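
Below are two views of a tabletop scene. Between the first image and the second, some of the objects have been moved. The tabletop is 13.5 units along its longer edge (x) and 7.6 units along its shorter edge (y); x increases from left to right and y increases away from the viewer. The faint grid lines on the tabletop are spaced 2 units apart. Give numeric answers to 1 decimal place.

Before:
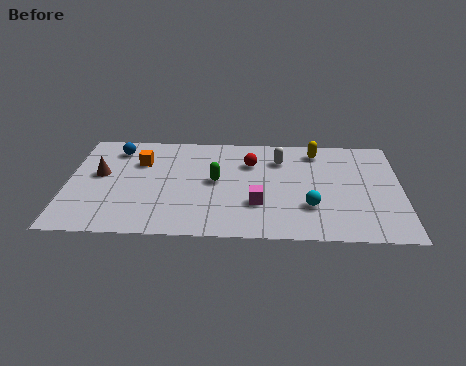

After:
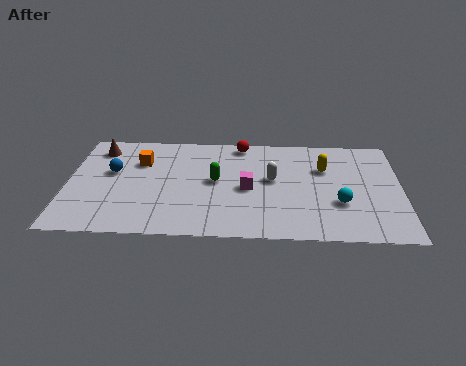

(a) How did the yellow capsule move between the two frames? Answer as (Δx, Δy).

(0.3, -1.3)

The yellow capsule was at about (10.1, 6.4) and moved to about (10.4, 5.1).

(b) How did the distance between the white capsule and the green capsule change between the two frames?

-0.8

The distance was about 3.1 in the first image and 2.3 in the second, so they moved 0.8 units closer together.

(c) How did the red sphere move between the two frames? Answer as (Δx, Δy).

(-0.4, 1.4)

From the two frames, the red sphere sits at roughly (7.4, 5.4) before and (7.0, 6.8) after.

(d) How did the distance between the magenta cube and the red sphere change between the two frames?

+0.3

The distance was about 3.0 in the first image and 3.3 in the second, so they moved 0.3 units further apart.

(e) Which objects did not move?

the green capsule and the orange cube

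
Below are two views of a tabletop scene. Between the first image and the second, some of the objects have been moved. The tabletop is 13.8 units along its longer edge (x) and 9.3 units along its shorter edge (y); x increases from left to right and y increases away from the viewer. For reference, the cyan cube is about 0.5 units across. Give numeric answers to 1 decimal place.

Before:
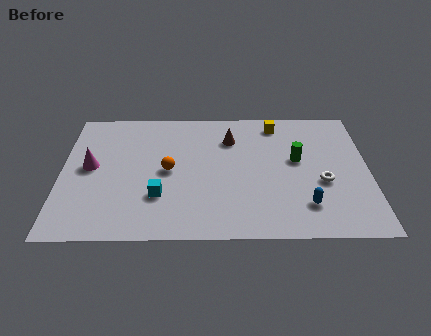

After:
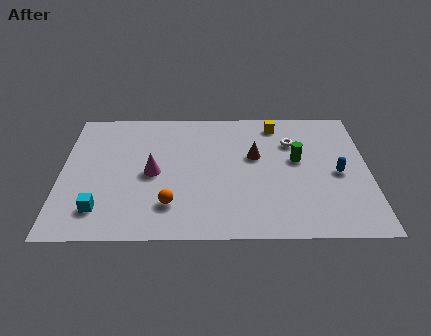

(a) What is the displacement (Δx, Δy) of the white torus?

(-1.3, 2.9)

The white torus was at about (11.7, 3.7) and moved to about (10.4, 6.6).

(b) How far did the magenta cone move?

2.8

The magenta cone moved from about (1.3, 4.9) to (4.1, 4.4), a distance of √(2.8² + 0.5²) ≈ 2.8.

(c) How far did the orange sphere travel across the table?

2.4

From (4.8, 4.6) to (4.9, 2.2), the orange sphere covered √(0.1² + 2.4²) ≈ 2.4 units.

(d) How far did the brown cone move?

1.7

The brown cone was near (7.6, 6.9) before and (8.7, 5.6) after, so it travelled √(1.1² + 1.3²) ≈ 1.7 units.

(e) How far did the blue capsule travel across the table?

2.7

The blue capsule was near (10.9, 2.1) before and (12.4, 4.3) after, so it travelled √(1.5² + 2.2²) ≈ 2.7 units.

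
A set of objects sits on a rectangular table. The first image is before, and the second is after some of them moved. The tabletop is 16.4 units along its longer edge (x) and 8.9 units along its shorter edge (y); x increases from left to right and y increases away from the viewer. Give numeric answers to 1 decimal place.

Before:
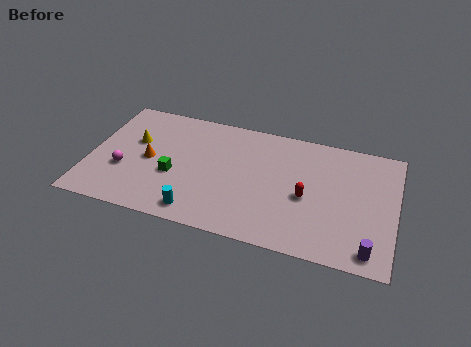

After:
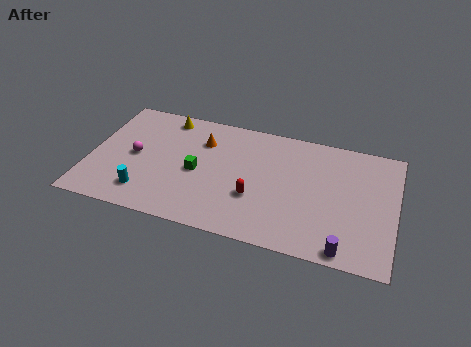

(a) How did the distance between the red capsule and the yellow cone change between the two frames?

-2.5

They were about 9.5 units apart before and 7.0 after — 2.5 units closer together.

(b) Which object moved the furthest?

the orange cone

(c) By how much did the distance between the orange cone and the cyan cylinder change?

+1.2

Before: roughly 4.2 units apart; after: 5.4. That's 1.2 units further apart.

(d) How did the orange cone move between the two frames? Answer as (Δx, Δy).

(2.7, 2.2)

The orange cone started near (3.2, 4.3) and ended near (5.9, 6.5).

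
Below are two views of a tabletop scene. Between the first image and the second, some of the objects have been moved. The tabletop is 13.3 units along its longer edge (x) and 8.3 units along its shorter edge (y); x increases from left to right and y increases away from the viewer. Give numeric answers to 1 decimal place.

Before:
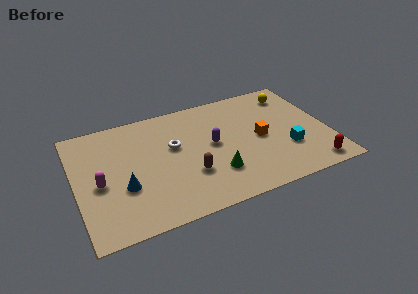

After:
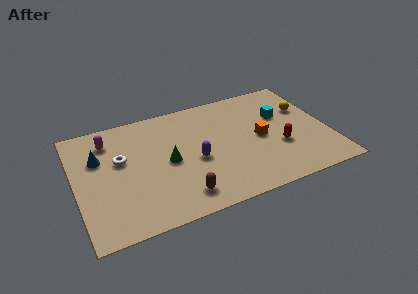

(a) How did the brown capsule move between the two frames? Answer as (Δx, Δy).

(-0.6, -1.3)

From the two frames, the brown capsule sits at roughly (5.8, 2.7) before and (5.2, 1.4) after.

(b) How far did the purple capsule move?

1.3

The purple capsule was near (7.2, 4.4) before and (6.2, 3.6) after, so it travelled √(1.0² + 0.8²) ≈ 1.3 units.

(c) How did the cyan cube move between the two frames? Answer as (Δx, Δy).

(0.0, 2.6)

From the two frames, the cyan cube sits at roughly (11.0, 2.7) before and (11.0, 5.3) after.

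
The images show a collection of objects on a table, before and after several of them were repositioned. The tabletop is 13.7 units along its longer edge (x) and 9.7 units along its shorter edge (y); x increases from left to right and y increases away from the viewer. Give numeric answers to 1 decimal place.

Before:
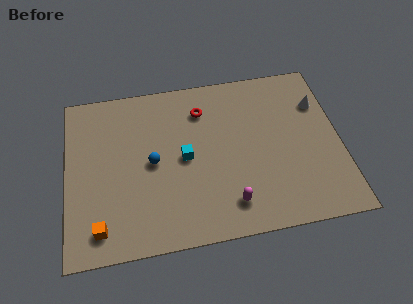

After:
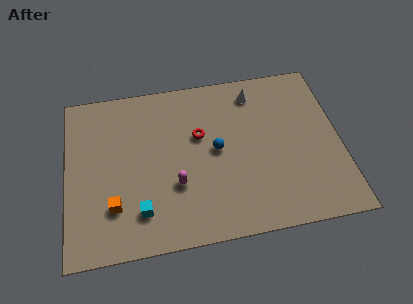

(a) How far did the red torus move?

1.5

The red torus was near (6.9, 7.5) before and (6.7, 6.0) after, so it travelled √(0.2² + 1.5²) ≈ 1.5 units.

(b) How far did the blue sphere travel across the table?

3.2

From (4.3, 4.8) to (7.5, 5.0), the blue sphere covered √(3.2² + 0.2²) ≈ 3.2 units.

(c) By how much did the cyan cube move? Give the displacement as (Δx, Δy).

(-2.3, -2.7)

The cyan cube was at about (5.9, 4.8) and moved to about (3.6, 2.1).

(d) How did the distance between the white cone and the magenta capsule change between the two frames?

-0.6

They were about 7.0 units apart before and 6.4 after — 0.6 units closer together.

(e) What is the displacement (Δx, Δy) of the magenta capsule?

(-2.6, 1.5)

The magenta capsule was at about (8.0, 1.8) and moved to about (5.4, 3.3).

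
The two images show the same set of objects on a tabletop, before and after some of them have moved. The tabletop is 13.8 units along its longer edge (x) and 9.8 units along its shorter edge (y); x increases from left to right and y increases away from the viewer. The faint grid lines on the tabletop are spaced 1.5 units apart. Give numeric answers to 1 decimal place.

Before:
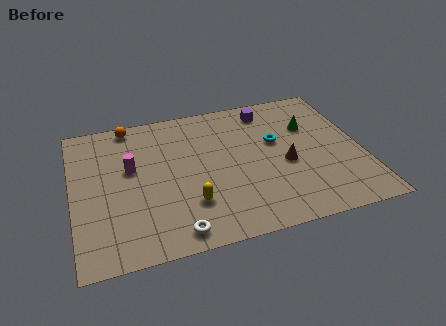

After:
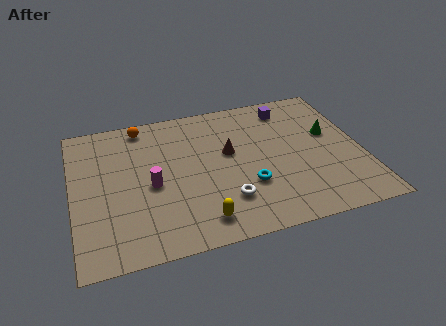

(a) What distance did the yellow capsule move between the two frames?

1.3

From (5.4, 2.7) to (5.8, 1.5), the yellow capsule covered √(0.4² + 1.2²) ≈ 1.3 units.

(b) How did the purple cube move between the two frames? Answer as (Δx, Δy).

(1.0, -0.1)

The purple cube was at about (9.6, 8.3) and moved to about (10.6, 8.2).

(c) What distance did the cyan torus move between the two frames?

3.1

The cyan torus moved from about (9.8, 5.9) to (8.2, 3.2), a distance of √(1.6² + 2.7²) ≈ 3.1.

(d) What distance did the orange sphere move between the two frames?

0.6

The orange sphere moved from about (2.9, 8.9) to (3.5, 8.7), a distance of √(0.6² + 0.2²) ≈ 0.6.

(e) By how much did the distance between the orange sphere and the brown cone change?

-3.6

The distance was about 8.6 in the first image and 5.0 in the second, so they moved 3.6 units closer together.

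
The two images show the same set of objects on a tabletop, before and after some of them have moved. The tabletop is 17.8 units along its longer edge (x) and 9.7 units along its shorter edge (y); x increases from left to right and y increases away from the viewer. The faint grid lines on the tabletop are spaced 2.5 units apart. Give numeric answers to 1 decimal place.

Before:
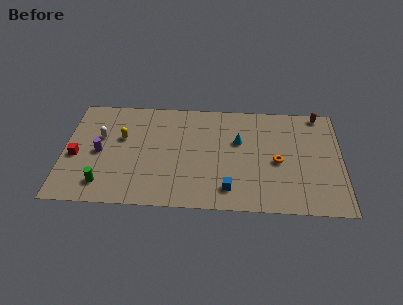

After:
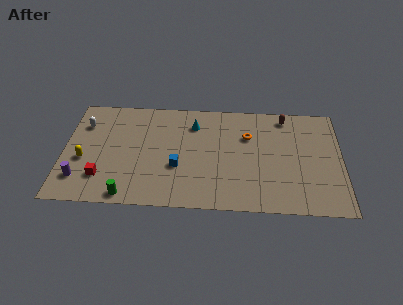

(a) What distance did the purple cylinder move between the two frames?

2.7

The purple cylinder was near (2.3, 4.6) before and (1.1, 2.2) after, so it travelled √(1.2² + 2.4²) ≈ 2.7 units.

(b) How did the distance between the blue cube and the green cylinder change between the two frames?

-3.9

They were about 8.0 units apart before and 4.1 after — 3.9 units closer together.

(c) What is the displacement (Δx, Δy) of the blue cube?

(-3.3, 1.8)

From the two frames, the blue cube sits at roughly (10.6, 1.8) before and (7.3, 3.6) after.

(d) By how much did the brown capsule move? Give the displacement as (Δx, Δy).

(-2.2, -0.4)

From the two frames, the brown capsule sits at roughly (16.4, 8.9) before and (14.2, 8.5) after.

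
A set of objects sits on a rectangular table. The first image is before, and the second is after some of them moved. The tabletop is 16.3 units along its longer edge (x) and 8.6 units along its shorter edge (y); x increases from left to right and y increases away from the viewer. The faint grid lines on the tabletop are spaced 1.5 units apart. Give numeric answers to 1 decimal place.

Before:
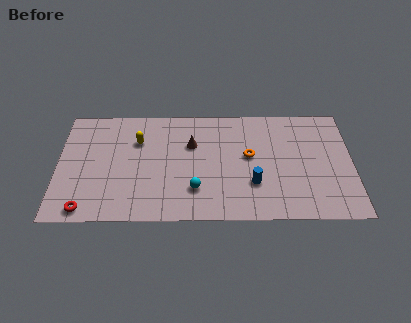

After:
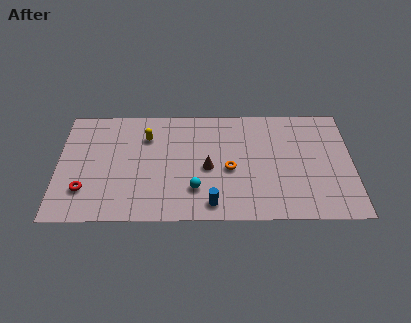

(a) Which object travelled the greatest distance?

the blue cylinder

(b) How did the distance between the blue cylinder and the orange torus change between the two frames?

+0.7

They were about 2.1 units apart before and 2.8 after — 0.7 units further apart.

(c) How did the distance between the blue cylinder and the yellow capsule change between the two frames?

-1.0

Before: roughly 7.2 units apart; after: 6.2. That's 1.0 units closer together.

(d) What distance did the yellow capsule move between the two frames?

0.6

The yellow capsule was near (4.4, 6.0) before and (4.9, 6.3) after, so it travelled √(0.5² + 0.3²) ≈ 0.6 units.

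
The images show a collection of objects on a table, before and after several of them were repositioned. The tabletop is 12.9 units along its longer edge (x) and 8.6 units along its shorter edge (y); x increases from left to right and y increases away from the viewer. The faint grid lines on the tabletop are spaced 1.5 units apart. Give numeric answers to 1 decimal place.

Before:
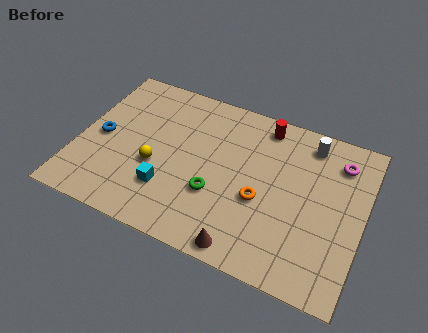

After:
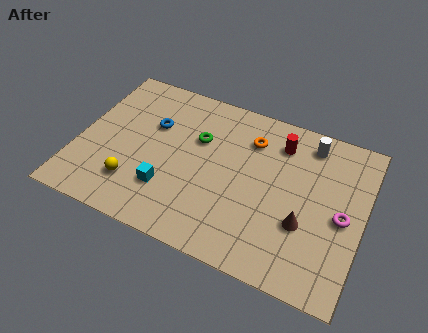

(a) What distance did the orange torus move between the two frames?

3.1

The orange torus moved from about (8.4, 3.5) to (7.6, 6.5), a distance of √(0.8² + 3.0²) ≈ 3.1.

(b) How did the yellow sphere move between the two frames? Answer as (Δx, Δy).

(-0.8, -1.3)

The yellow sphere started near (3.6, 3.4) and ended near (2.8, 2.1).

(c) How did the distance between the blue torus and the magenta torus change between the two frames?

-2.0

They were about 10.9 units apart before and 8.9 after — 2.0 units closer together.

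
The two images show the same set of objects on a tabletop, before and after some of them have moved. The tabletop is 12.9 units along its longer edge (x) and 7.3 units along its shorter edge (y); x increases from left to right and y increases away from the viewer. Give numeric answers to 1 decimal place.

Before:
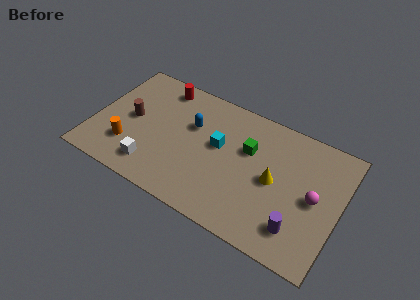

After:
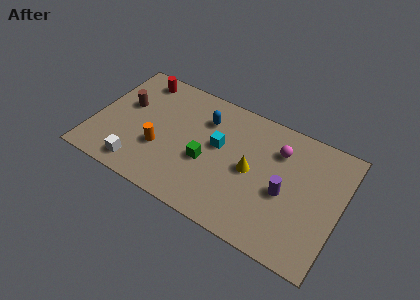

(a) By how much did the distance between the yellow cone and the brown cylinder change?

-0.8

They were about 7.6 units apart before and 6.8 after — 0.8 units closer together.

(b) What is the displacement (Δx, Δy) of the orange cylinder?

(1.6, 0.6)

From the two frames, the orange cylinder sits at roughly (2.0, 2.0) before and (3.6, 2.6) after.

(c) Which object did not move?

the cyan cube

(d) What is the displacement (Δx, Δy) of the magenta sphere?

(-2.1, 1.8)

From the two frames, the magenta sphere sits at roughly (11.6, 3.6) before and (9.5, 5.4) after.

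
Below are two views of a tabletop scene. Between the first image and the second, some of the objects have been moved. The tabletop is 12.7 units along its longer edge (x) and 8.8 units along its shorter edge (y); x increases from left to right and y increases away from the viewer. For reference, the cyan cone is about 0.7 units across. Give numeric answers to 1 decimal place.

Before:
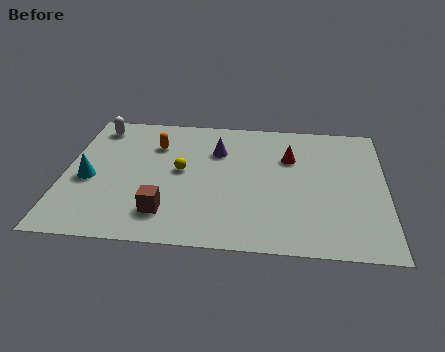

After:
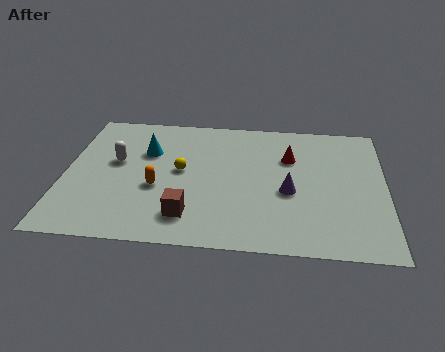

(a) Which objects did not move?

the yellow sphere and the red cone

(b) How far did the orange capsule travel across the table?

2.9

The orange capsule was near (3.5, 6.4) before and (3.7, 3.5) after, so it travelled √(0.2² + 2.9²) ≈ 2.9 units.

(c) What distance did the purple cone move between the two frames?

3.8

The purple cone moved from about (6.0, 6.2) to (8.9, 3.7), a distance of √(2.9² + 2.5²) ≈ 3.8.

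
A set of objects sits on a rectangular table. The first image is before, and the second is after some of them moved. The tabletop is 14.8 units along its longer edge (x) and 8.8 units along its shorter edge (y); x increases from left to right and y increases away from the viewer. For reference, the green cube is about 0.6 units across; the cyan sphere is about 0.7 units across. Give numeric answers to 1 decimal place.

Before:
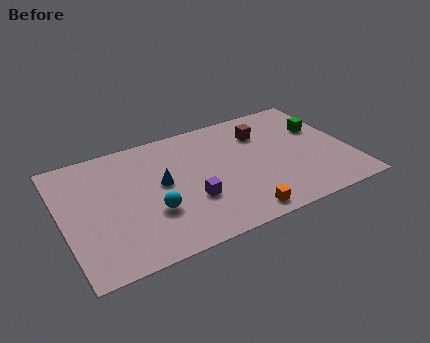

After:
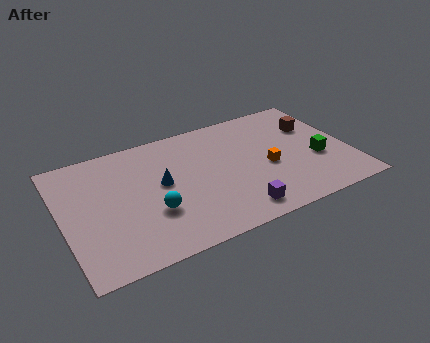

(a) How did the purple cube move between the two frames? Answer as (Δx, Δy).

(2.1, -1.7)

The purple cube started near (6.4, 3.0) and ended near (8.5, 1.3).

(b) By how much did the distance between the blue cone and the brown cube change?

+2.5

The distance was about 5.8 in the first image and 8.3 in the second, so they moved 2.5 units further apart.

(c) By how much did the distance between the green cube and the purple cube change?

-2.6

They were about 7.7 units apart before and 5.1 after — 2.6 units closer together.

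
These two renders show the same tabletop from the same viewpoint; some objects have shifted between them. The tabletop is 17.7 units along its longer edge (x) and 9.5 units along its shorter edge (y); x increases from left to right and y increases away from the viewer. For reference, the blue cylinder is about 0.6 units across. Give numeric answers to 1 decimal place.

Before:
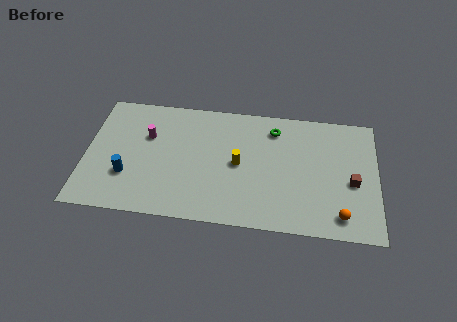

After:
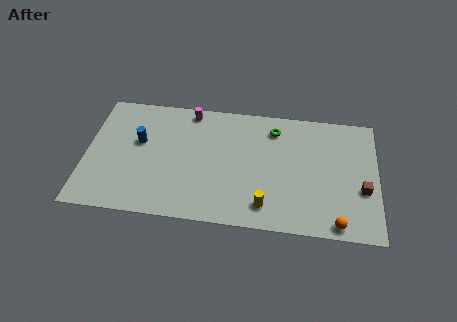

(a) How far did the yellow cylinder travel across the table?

3.4

The yellow cylinder was near (9.3, 4.7) before and (11.0, 1.7) after, so it travelled √(1.7² + 3.0²) ≈ 3.4 units.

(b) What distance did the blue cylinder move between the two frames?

2.8

From (2.6, 3.0) to (3.2, 5.7), the blue cylinder covered √(0.6² + 2.7²) ≈ 2.8 units.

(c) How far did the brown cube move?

0.8

The brown cube was near (16.2, 4.1) before and (16.8, 3.6) after, so it travelled √(0.6² + 0.5²) ≈ 0.8 units.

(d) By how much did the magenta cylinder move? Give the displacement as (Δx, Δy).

(2.5, 2.3)

The magenta cylinder started near (3.7, 6.2) and ended near (6.2, 8.5).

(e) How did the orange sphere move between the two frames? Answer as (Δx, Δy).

(-0.2, -0.6)

From the two frames, the orange sphere sits at roughly (15.5, 1.5) before and (15.3, 0.9) after.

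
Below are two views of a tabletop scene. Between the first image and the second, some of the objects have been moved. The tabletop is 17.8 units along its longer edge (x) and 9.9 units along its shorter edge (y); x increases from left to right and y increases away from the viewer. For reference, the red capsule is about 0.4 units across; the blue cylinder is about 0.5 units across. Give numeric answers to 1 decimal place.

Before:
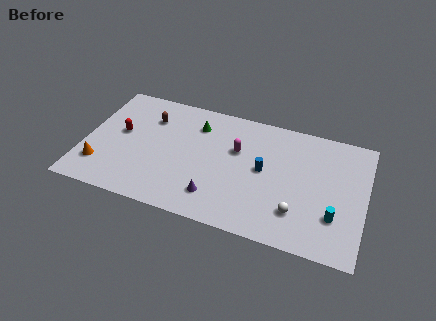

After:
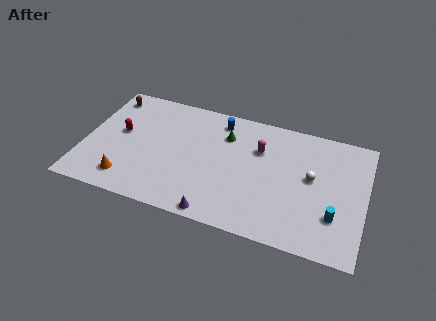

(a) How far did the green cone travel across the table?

1.9

The green cone was near (6.9, 7.6) before and (8.8, 7.3) after, so it travelled √(1.9² + 0.3²) ≈ 1.9 units.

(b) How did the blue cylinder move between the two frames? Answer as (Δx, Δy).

(-3.1, 3.2)

The blue cylinder started near (11.4, 5.2) and ended near (8.3, 8.4).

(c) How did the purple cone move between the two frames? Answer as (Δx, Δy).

(0.2, -1.3)

From the two frames, the purple cone sits at roughly (8.6, 2.1) before and (8.8, 0.8) after.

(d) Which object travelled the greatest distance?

the blue cylinder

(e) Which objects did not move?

the red capsule and the cyan cylinder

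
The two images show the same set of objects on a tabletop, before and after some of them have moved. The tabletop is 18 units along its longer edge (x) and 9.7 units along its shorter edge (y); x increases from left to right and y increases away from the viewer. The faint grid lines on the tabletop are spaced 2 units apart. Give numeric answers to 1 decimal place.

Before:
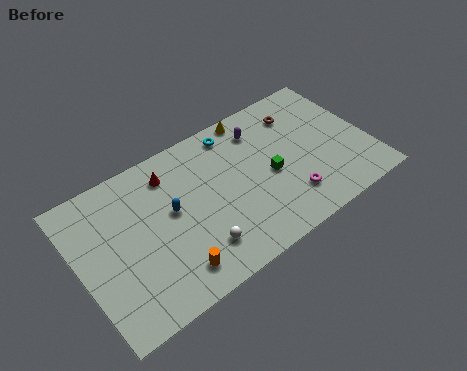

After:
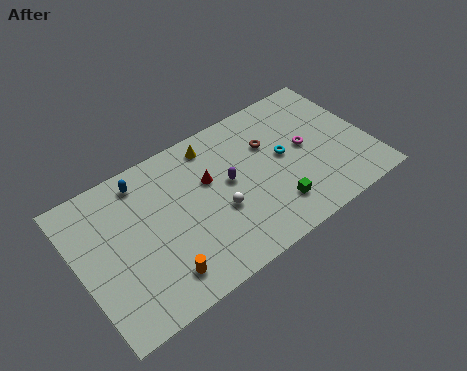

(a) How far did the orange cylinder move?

0.7

The orange cylinder moved from about (5.1, 1.7) to (4.4, 1.8), a distance of √(0.7² + 0.1²) ≈ 0.7.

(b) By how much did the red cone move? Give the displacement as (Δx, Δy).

(2.2, -1.7)

The red cone started near (6.0, 7.8) and ended near (8.2, 6.1).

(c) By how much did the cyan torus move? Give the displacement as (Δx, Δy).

(2.6, -3.2)

From the two frames, the cyan torus sits at roughly (10.2, 8.4) before and (12.8, 5.2) after.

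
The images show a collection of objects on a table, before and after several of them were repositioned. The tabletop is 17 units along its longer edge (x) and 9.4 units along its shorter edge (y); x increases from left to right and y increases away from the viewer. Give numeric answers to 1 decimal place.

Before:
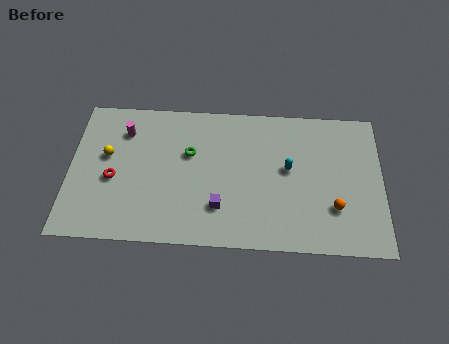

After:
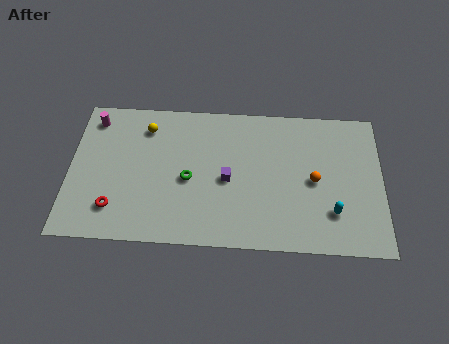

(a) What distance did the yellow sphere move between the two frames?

2.9

The yellow sphere was near (2.0, 5.5) before and (4.1, 7.5) after, so it travelled √(2.1² + 2.0²) ≈ 2.9 units.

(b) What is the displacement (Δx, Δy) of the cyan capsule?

(2.4, -2.7)

The cyan capsule started near (11.9, 5.2) and ended near (14.3, 2.5).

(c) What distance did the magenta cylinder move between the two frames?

1.8

The magenta cylinder moved from about (2.9, 7.2) to (1.2, 7.9), a distance of √(1.7² + 0.7²) ≈ 1.8.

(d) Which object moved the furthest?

the cyan capsule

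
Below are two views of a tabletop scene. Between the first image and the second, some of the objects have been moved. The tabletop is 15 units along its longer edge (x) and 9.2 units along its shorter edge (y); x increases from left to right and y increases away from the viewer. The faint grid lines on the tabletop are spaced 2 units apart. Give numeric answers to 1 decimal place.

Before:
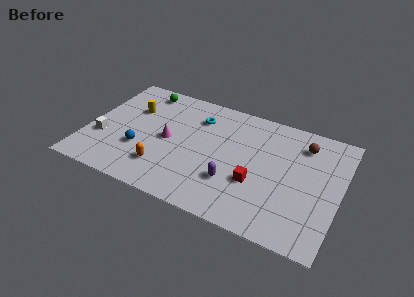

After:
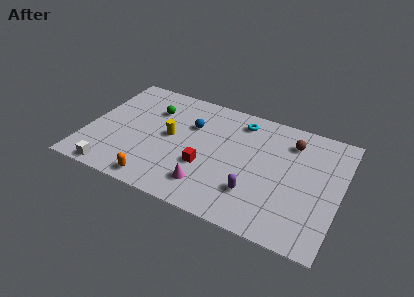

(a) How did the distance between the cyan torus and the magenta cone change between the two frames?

+3.0

Before: roughly 2.9 units apart; after: 5.9. That's 3.0 units further apart.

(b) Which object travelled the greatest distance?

the blue sphere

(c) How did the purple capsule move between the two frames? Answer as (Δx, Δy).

(1.3, -0.3)

From the two frames, the purple capsule sits at roughly (8.9, 2.8) before and (10.2, 2.5) after.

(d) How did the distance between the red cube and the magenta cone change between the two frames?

-4.1

The distance was about 5.5 in the first image and 1.4 in the second, so they moved 4.1 units closer together.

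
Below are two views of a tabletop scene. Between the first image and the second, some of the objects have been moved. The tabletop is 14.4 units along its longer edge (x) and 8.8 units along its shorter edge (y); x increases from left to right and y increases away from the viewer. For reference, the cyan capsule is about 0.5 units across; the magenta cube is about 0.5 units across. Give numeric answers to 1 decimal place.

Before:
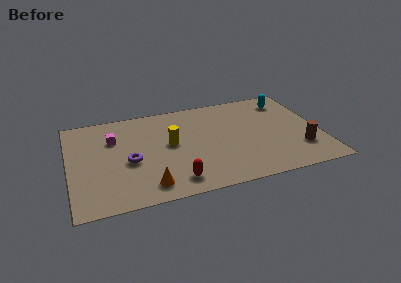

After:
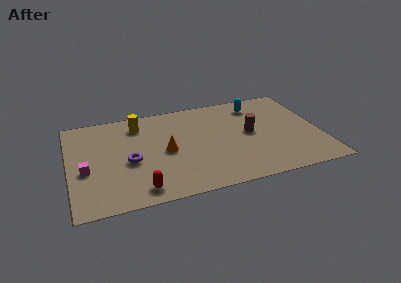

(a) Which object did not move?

the purple torus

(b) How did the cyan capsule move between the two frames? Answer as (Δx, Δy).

(-1.8, 0.0)

The cyan capsule started near (12.8, 7.2) and ended near (11.0, 7.2).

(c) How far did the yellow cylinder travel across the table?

2.9

The yellow cylinder moved from about (5.8, 4.8) to (4.1, 7.1), a distance of √(1.7² + 2.3²) ≈ 2.9.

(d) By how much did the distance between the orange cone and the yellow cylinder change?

-0.5

Before: roughly 3.7 units apart; after: 3.2. That's 0.5 units closer together.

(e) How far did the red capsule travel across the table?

2.0

The red capsule was near (5.8, 1.4) before and (3.8, 1.2) after, so it travelled √(2.0² + 0.2²) ≈ 2.0 units.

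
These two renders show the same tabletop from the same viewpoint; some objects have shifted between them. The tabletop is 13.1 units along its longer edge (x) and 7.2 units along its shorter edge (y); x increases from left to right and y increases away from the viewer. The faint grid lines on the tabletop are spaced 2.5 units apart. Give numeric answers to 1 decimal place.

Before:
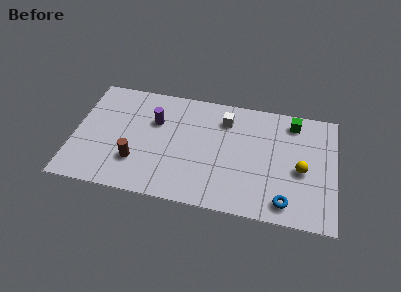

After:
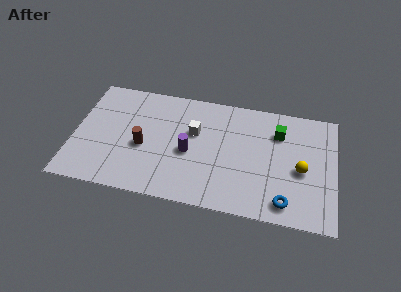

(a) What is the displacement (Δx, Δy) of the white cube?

(-1.5, -1.1)

From the two frames, the white cube sits at roughly (7.5, 5.6) before and (6.0, 4.5) after.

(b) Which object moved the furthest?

the purple cylinder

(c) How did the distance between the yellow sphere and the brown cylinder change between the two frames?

-0.4

Before: roughly 8.3 units apart; after: 7.9. That's 0.4 units closer together.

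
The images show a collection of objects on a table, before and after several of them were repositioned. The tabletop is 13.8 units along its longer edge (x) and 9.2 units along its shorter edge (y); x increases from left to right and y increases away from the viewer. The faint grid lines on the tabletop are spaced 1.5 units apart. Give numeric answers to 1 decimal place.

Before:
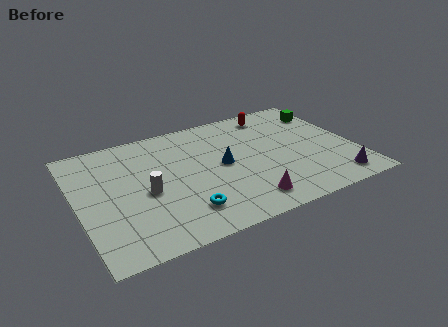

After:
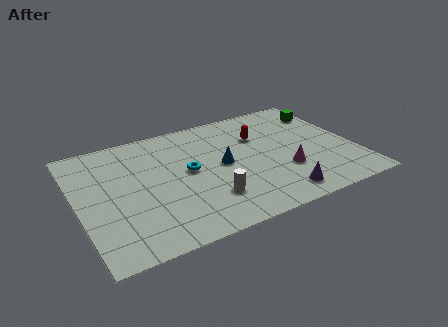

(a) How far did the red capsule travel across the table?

1.9

From (10.3, 7.9) to (9.3, 6.3), the red capsule covered √(1.0² + 1.6²) ≈ 1.9 units.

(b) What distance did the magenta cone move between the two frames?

2.7

The magenta cone was near (7.9, 1.5) before and (10.1, 3.0) after, so it travelled √(2.2² + 1.5²) ≈ 2.7 units.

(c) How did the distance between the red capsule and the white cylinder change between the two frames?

-3.0

The distance was about 8.0 in the first image and 5.0 in the second, so they moved 3.0 units closer together.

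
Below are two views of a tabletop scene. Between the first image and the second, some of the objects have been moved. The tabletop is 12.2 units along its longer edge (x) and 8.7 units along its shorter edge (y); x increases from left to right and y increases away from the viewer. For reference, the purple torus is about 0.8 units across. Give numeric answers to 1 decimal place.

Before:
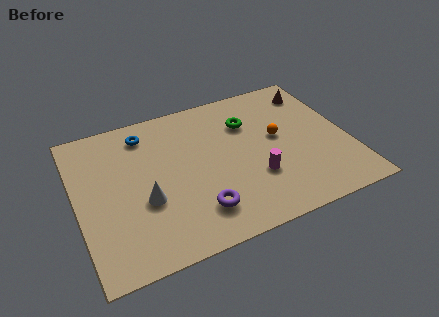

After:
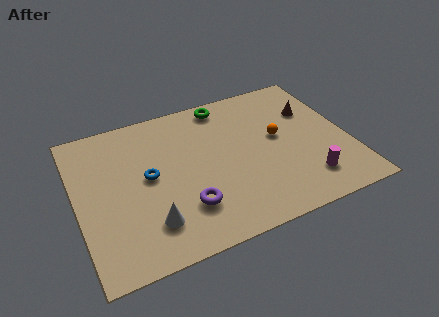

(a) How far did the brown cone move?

1.2

The brown cone moved from about (11.1, 7.1) to (10.8, 5.9), a distance of √(0.3² + 1.2²) ≈ 1.2.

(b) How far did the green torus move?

1.7

The green torus moved from about (7.9, 6.2) to (7.0, 7.7), a distance of √(0.9² + 1.5²) ≈ 1.7.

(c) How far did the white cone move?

1.3

From (2.9, 3.3) to (3.0, 2.0), the white cone covered √(0.1² + 1.3²) ≈ 1.3 units.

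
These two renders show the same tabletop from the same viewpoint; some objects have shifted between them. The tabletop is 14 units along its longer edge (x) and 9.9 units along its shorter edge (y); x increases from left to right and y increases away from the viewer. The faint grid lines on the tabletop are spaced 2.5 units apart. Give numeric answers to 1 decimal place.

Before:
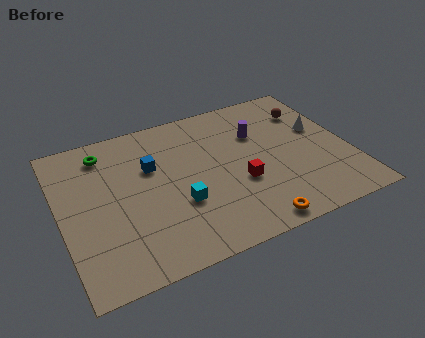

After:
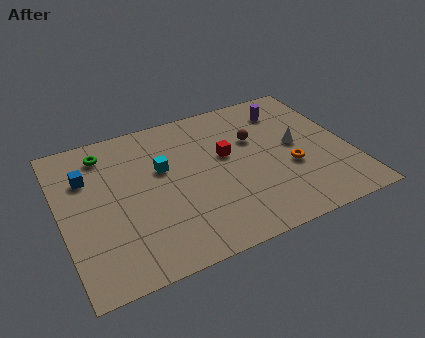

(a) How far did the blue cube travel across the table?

3.1

The blue cube moved from about (4.5, 6.4) to (1.4, 6.9), a distance of √(3.1² + 0.5²) ≈ 3.1.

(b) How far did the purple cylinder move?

2.0

The purple cylinder moved from about (9.8, 6.7) to (11.4, 7.9), a distance of √(1.6² + 1.2²) ≈ 2.0.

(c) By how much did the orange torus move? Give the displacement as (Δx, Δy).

(2.3, 2.9)

The orange torus was at about (8.7, 0.9) and moved to about (11.0, 3.8).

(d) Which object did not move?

the green torus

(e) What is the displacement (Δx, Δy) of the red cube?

(-0.4, 2.1)

From the two frames, the red cube sits at roughly (8.5, 3.7) before and (8.1, 5.8) after.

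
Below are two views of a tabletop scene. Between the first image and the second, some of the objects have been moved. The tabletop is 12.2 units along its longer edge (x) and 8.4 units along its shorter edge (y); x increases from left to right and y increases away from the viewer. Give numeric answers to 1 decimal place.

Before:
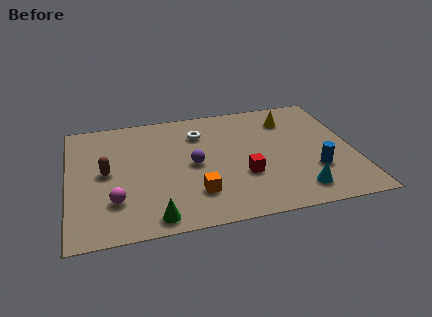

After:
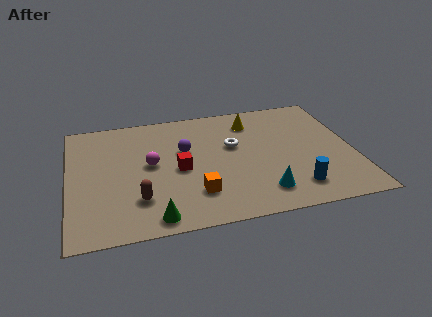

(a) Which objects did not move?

the green cone and the orange cube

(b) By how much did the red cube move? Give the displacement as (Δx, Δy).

(-2.7, 1.0)

From the two frames, the red cube sits at roughly (7.4, 2.9) before and (4.7, 3.9) after.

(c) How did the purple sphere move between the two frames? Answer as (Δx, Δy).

(-0.3, 1.1)

From the two frames, the purple sphere sits at roughly (5.3, 4.1) before and (5.0, 5.2) after.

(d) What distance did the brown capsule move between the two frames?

2.5

The brown capsule was near (1.6, 4.3) before and (2.9, 2.2) after, so it travelled √(1.3² + 2.1²) ≈ 2.5 units.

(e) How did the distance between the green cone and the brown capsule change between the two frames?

-2.5

They were about 3.9 units apart before and 1.4 after — 2.5 units closer together.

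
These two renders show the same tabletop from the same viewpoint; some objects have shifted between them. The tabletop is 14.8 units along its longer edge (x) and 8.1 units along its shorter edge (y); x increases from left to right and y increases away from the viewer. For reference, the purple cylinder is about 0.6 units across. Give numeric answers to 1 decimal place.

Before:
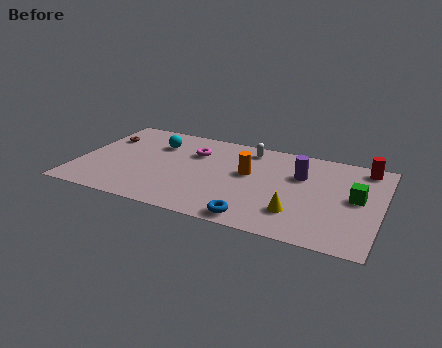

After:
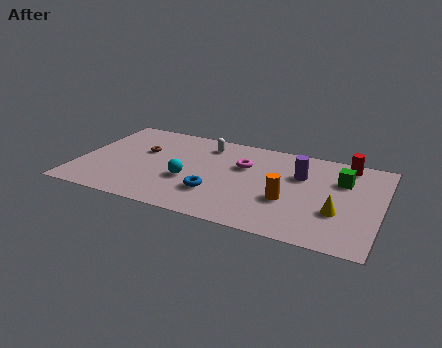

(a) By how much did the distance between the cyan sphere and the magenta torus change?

+1.4

They were about 1.9 units apart before and 3.3 after — 1.4 units further apart.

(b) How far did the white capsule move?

2.1

The white capsule moved from about (8.1, 6.9) to (6.0, 6.6), a distance of √(2.1² + 0.3²) ≈ 2.1.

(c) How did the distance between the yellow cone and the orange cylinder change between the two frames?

-1.3

They were about 3.7 units apart before and 2.4 after — 1.3 units closer together.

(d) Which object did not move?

the purple cylinder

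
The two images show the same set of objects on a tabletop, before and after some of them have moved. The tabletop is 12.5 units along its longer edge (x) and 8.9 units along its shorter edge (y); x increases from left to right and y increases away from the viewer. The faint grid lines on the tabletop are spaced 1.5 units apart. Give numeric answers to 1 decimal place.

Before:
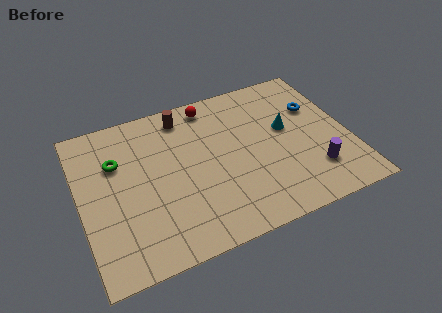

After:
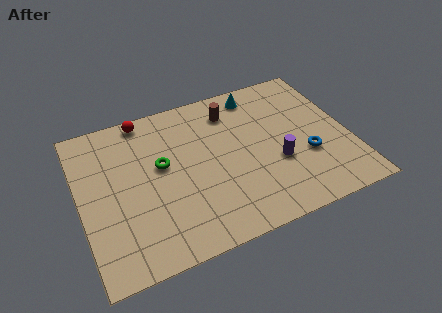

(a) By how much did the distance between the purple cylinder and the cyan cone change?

+1.4

The distance was about 3.0 in the first image and 4.4 in the second, so they moved 1.4 units further apart.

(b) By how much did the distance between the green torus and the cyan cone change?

-2.5

The distance was about 8.0 in the first image and 5.5 in the second, so they moved 2.5 units closer together.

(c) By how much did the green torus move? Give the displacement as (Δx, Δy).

(2.0, -0.9)

From the two frames, the green torus sits at roughly (1.8, 6.0) before and (3.8, 5.1) after.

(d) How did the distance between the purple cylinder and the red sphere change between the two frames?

+0.5

The distance was about 7.0 in the first image and 7.5 in the second, so they moved 0.5 units further apart.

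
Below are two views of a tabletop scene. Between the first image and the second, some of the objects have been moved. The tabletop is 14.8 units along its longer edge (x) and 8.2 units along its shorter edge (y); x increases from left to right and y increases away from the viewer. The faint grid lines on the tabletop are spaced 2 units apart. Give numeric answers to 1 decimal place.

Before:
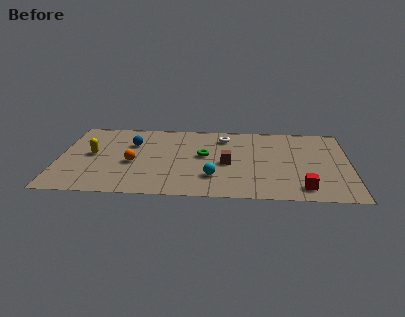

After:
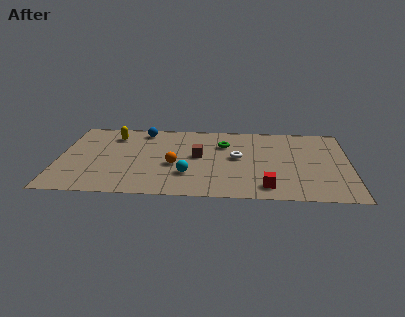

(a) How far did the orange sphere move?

2.1

The orange sphere was near (3.8, 3.5) before and (5.9, 3.4) after, so it travelled √(2.1² + 0.1²) ≈ 2.1 units.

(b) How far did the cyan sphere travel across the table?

1.3

The cyan sphere moved from about (7.9, 2.2) to (6.6, 2.4), a distance of √(1.3² + 0.2²) ≈ 1.3.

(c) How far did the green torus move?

1.6

The green torus moved from about (7.4, 4.5) to (8.4, 5.8), a distance of √(1.0² + 1.3²) ≈ 1.6.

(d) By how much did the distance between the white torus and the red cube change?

-3.2

Before: roughly 6.6 units apart; after: 3.4. That's 3.2 units closer together.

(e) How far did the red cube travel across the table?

1.8

The red cube was near (12.4, 1.3) before and (10.6, 1.3) after, so it travelled √(1.8² + 0.0²) ≈ 1.8 units.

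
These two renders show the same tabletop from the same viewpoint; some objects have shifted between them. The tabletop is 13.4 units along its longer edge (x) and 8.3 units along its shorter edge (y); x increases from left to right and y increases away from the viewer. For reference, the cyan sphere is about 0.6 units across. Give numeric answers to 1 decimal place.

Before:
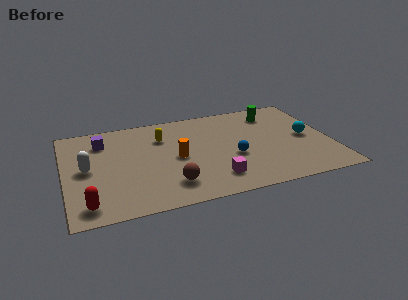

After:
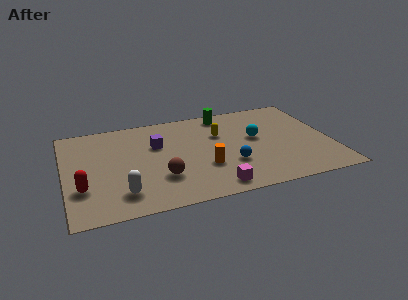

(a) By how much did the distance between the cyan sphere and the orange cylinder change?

-3.2

They were about 6.6 units apart before and 3.4 after — 3.2 units closer together.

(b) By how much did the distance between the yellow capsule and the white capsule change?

+2.1

They were about 4.3 units apart before and 6.4 after — 2.1 units further apart.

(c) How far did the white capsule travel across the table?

3.0

The white capsule moved from about (1.1, 4.2) to (2.7, 1.7), a distance of √(1.6² + 2.5²) ≈ 3.0.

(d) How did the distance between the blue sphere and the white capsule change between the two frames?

-1.8

They were about 7.4 units apart before and 5.6 after — 1.8 units closer together.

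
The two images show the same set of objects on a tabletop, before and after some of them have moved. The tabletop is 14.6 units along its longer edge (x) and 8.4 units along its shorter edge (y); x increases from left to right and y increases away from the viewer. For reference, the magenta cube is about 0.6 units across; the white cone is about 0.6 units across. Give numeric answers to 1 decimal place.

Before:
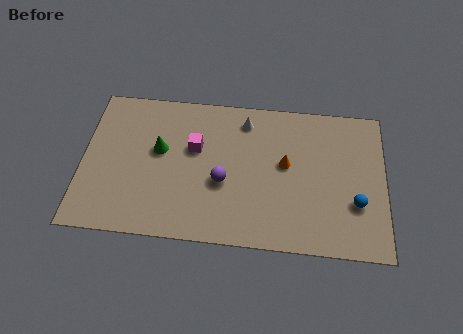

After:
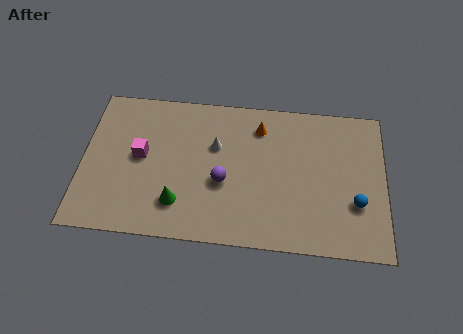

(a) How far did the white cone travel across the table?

2.1

The white cone was near (7.8, 7.0) before and (6.4, 5.4) after, so it travelled √(1.4² + 1.6²) ≈ 2.1 units.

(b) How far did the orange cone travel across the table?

2.4

From (9.8, 4.7) to (8.5, 6.7), the orange cone covered √(1.3² + 2.0²) ≈ 2.4 units.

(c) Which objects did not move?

the blue sphere and the purple sphere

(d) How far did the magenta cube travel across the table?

2.7

From (5.4, 5.2) to (2.8, 4.5), the magenta cube covered √(2.6² + 0.7²) ≈ 2.7 units.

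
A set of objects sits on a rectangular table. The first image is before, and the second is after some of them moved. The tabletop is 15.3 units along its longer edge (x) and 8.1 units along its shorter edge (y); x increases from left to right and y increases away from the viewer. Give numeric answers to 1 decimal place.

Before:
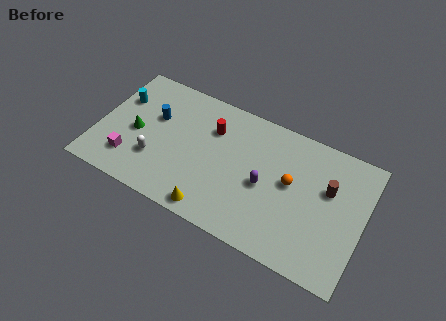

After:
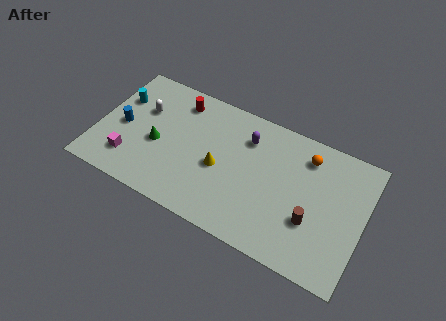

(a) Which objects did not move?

the cyan cylinder and the magenta cube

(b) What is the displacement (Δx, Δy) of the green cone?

(1.3, -0.2)

The green cone started near (2.2, 3.7) and ended near (3.5, 3.5).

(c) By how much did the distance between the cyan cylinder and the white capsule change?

-2.5

Before: roughly 3.9 units apart; after: 1.4. That's 2.5 units closer together.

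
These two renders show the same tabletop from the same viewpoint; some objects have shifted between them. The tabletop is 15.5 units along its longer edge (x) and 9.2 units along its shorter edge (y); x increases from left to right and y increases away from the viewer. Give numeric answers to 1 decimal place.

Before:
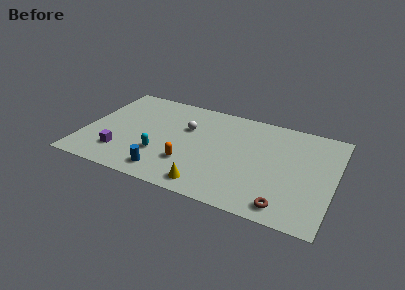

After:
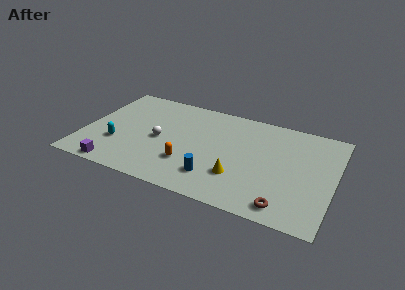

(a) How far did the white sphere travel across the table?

2.3

The white sphere moved from about (6.2, 6.0) to (4.7, 4.3), a distance of √(1.5² + 1.7²) ≈ 2.3.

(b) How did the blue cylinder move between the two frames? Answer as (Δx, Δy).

(3.0, 0.7)

The blue cylinder was at about (5.4, 1.4) and moved to about (8.4, 2.1).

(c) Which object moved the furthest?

the blue cylinder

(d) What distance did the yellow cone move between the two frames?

2.3

The yellow cone moved from about (8.1, 1.2) to (9.8, 2.7), a distance of √(1.7² + 1.5²) ≈ 2.3.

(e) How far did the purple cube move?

1.4

From (2.5, 2.2) to (2.4, 0.8), the purple cube covered √(0.1² + 1.4²) ≈ 1.4 units.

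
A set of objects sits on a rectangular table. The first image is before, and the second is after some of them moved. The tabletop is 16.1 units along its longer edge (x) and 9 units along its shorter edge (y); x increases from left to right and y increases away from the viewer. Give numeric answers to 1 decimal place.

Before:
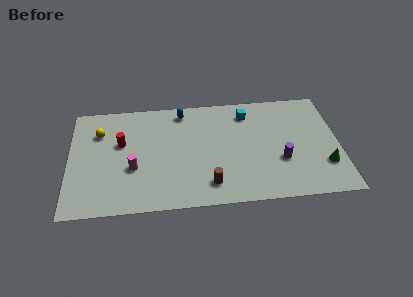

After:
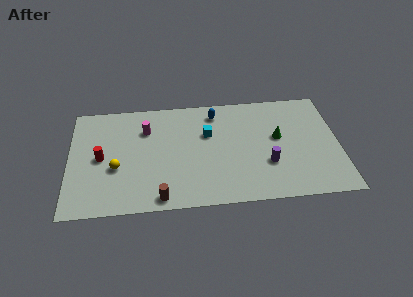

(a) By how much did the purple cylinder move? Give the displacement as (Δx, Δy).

(-0.8, -0.2)

The purple cylinder started near (12.6, 3.2) and ended near (11.8, 3.0).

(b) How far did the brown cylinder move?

3.0

The brown cylinder was near (8.3, 1.7) before and (5.4, 0.9) after, so it travelled √(2.9² + 0.8²) ≈ 3.0 units.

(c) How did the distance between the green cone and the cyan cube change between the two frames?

-2.2

Before: roughly 6.5 units apart; after: 4.3. That's 2.2 units closer together.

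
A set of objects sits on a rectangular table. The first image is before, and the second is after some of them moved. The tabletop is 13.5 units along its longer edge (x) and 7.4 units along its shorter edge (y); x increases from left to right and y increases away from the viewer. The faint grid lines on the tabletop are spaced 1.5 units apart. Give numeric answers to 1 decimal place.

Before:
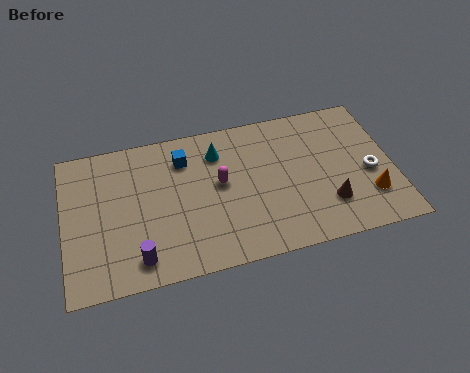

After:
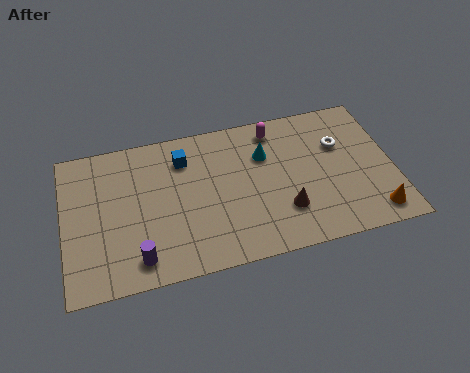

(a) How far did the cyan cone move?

2.0

From (6.4, 5.7) to (8.3, 5.1), the cyan cone covered √(1.9² + 0.6²) ≈ 2.0 units.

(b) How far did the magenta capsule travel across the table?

3.3

From (6.4, 4.1) to (8.8, 6.3), the magenta capsule covered √(2.4² + 2.2²) ≈ 3.3 units.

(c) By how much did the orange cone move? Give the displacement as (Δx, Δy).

(0.1, -0.9)

From the two frames, the orange cone sits at roughly (12.4, 2.0) before and (12.5, 1.1) after.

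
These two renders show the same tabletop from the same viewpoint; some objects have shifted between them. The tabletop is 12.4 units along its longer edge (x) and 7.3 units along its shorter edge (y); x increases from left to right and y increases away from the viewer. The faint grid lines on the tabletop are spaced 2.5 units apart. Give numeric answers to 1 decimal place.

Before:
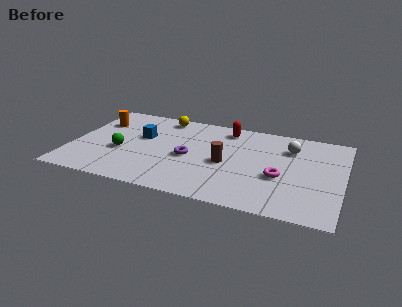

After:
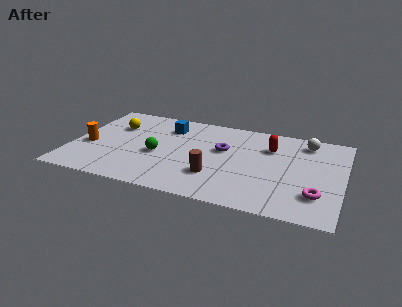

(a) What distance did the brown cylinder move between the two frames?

1.3

The brown cylinder moved from about (7.1, 3.3) to (6.7, 2.1), a distance of √(0.4² + 1.2²) ≈ 1.3.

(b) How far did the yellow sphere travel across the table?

2.5

The yellow sphere was near (3.9, 6.4) before and (1.8, 5.0) after, so it travelled √(2.1² + 1.4²) ≈ 2.5 units.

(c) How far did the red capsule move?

2.3

From (6.9, 6.2) to (9.0, 5.2), the red capsule covered √(2.1² + 1.0²) ≈ 2.3 units.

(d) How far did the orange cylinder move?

2.2

The orange cylinder moved from about (1.0, 5.2) to (0.8, 3.0), a distance of √(0.2² + 2.2²) ≈ 2.2.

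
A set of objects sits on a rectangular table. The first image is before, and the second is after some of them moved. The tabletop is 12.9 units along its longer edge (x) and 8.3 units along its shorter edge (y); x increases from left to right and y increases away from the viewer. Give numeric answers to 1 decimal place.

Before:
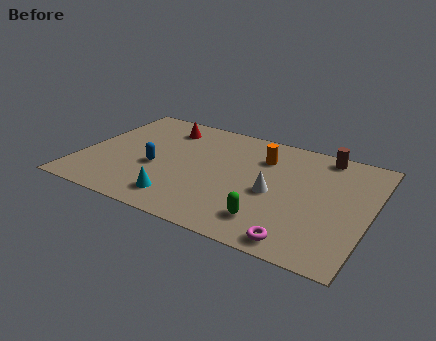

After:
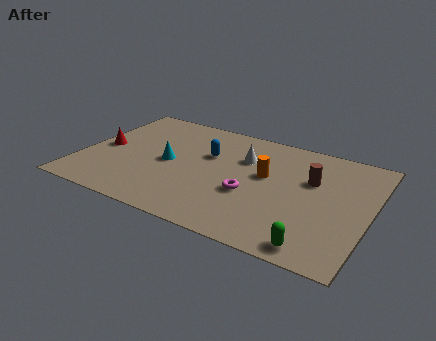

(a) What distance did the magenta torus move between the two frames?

3.4

The magenta torus moved from about (10.2, 0.9) to (7.7, 3.2), a distance of √(2.5² + 2.3²) ≈ 3.4.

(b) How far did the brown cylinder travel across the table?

2.1

The brown cylinder moved from about (10.5, 7.4) to (10.2, 5.3), a distance of √(0.3² + 2.1²) ≈ 2.1.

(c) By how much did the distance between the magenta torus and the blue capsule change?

-4.2

They were about 7.2 units apart before and 3.0 after — 4.2 units closer together.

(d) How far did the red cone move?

3.6

From (3.3, 6.7) to (0.9, 4.0), the red cone covered √(2.4² + 2.7²) ≈ 3.6 units.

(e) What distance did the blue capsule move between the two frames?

2.8

From (3.4, 3.4) to (5.5, 5.3), the blue capsule covered √(2.1² + 1.9²) ≈ 2.8 units.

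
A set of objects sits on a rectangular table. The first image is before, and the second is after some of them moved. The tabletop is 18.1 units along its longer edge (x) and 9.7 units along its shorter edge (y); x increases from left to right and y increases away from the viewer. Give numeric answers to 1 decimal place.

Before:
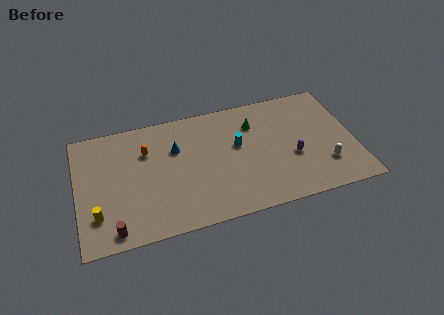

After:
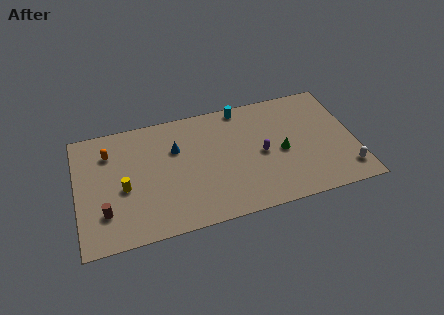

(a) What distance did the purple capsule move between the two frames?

2.2

The purple capsule was near (14.0, 3.8) before and (12.0, 4.6) after, so it travelled √(2.0² + 0.8²) ≈ 2.2 units.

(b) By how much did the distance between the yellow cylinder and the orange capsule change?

-2.3

The distance was about 5.5 in the first image and 3.2 in the second, so they moved 2.3 units closer together.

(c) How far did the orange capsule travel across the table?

2.5

The orange capsule moved from about (4.6, 6.8) to (2.2, 7.3), a distance of √(2.4² + 0.5²) ≈ 2.5.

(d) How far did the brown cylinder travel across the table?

1.6

The brown cylinder was near (2.2, 1.1) before and (1.7, 2.6) after, so it travelled √(0.5² + 1.5²) ≈ 1.6 units.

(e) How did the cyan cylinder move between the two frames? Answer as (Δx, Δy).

(0.5, 3.1)

From the two frames, the cyan cylinder sits at roughly (10.5, 5.7) before and (11.0, 8.8) after.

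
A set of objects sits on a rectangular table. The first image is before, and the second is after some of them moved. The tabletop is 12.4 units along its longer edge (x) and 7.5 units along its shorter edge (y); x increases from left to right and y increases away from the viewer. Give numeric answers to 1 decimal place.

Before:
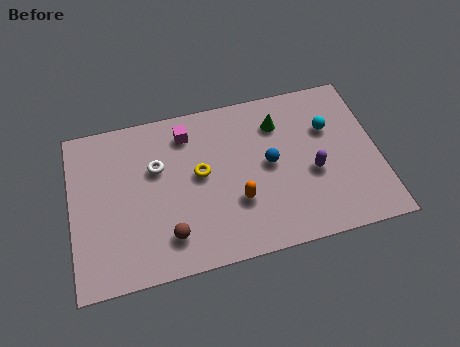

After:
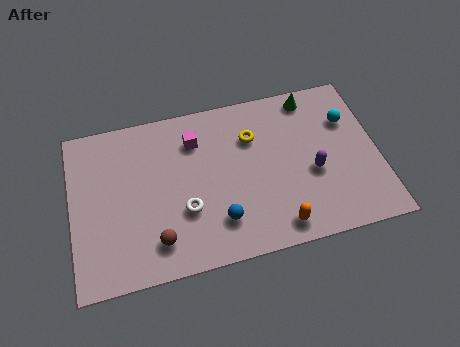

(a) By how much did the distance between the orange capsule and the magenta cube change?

+1.6

The distance was about 4.0 in the first image and 5.6 in the second, so they moved 1.6 units further apart.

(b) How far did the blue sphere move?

3.0

The blue sphere was near (8.0, 3.9) before and (5.8, 1.8) after, so it travelled √(2.2² + 2.1²) ≈ 3.0 units.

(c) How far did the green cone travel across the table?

1.7

From (8.5, 5.7) to (9.9, 6.6), the green cone covered √(1.4² + 0.9²) ≈ 1.7 units.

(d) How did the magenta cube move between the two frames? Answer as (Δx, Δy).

(0.3, -0.4)

From the two frames, the magenta cube sits at roughly (4.8, 6.1) before and (5.1, 5.7) after.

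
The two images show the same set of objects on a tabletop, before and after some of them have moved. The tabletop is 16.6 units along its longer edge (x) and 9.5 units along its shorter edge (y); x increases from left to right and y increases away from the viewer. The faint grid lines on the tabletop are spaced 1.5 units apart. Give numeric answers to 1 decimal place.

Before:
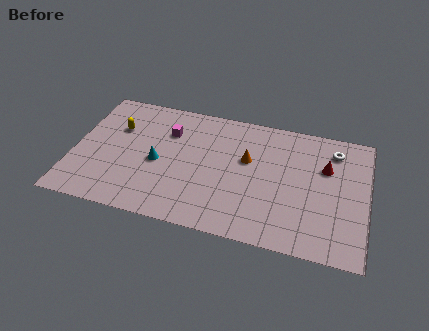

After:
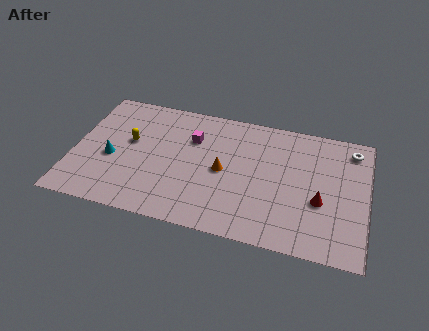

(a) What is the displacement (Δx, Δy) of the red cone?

(-0.2, -2.6)

The red cone started near (14.2, 6.3) and ended near (14.0, 3.7).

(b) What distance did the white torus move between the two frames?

1.0

The white torus moved from about (14.6, 7.7) to (15.6, 8.0), a distance of √(1.0² + 0.3²) ≈ 1.0.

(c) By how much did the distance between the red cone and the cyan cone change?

+2.2

The distance was about 9.6 in the first image and 11.8 in the second, so they moved 2.2 units further apart.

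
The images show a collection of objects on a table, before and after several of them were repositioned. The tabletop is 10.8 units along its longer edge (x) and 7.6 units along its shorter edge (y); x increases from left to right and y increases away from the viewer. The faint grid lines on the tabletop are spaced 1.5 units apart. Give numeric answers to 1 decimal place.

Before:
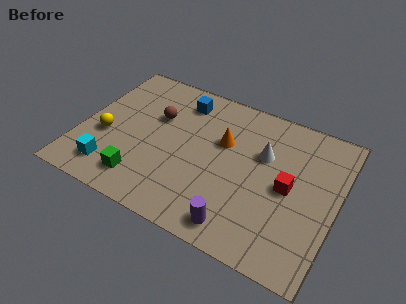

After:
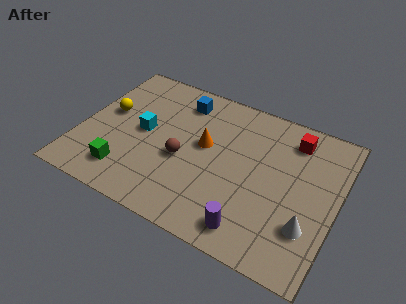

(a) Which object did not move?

the blue cube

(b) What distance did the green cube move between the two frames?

0.7

The green cube was near (2.9, 1.4) before and (2.2, 1.5) after, so it travelled √(0.7² + 0.1²) ≈ 0.7 units.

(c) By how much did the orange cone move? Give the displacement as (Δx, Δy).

(-0.7, -0.5)

The orange cone started near (5.9, 4.8) and ended near (5.2, 4.3).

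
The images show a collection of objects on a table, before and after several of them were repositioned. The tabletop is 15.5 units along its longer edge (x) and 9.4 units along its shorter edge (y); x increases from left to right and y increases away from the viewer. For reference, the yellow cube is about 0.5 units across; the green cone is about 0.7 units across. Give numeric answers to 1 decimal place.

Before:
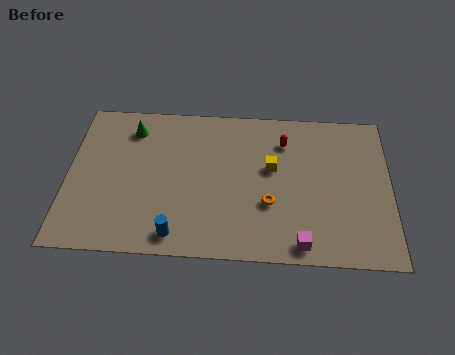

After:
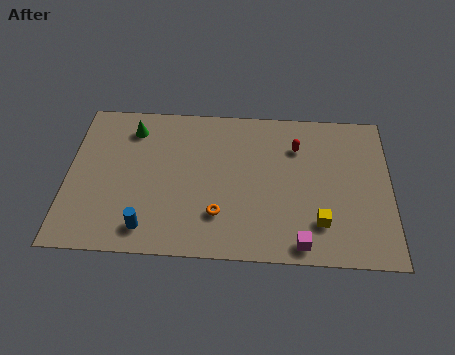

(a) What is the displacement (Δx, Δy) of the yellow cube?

(2.3, -3.2)

The yellow cube started near (9.8, 5.5) and ended near (12.1, 2.3).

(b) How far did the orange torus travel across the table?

2.5

The orange torus moved from about (9.7, 3.3) to (7.3, 2.5), a distance of √(2.4² + 0.8²) ≈ 2.5.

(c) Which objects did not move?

the green cone and the magenta cube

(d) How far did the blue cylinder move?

1.4

From (5.3, 1.2) to (3.9, 1.5), the blue cylinder covered √(1.4² + 0.3²) ≈ 1.4 units.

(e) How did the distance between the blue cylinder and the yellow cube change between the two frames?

+2.0

They were about 6.2 units apart before and 8.2 after — 2.0 units further apart.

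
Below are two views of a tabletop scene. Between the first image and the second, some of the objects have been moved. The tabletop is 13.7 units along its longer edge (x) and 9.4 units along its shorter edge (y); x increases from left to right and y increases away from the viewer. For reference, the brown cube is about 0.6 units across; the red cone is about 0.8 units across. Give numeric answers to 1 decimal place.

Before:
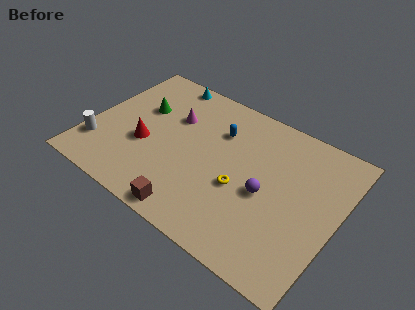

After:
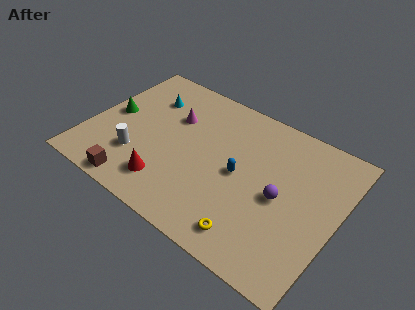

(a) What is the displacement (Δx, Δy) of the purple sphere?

(0.8, 0.2)

The purple sphere was at about (9.9, 4.2) and moved to about (10.7, 4.4).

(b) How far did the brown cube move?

3.2

From (6.5, 0.9) to (3.3, 0.9), the brown cube covered √(3.2² + 0.0²) ≈ 3.2 units.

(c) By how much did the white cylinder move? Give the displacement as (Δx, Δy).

(2.2, 0.4)

The white cylinder started near (0.8, 2.3) and ended near (3.0, 2.7).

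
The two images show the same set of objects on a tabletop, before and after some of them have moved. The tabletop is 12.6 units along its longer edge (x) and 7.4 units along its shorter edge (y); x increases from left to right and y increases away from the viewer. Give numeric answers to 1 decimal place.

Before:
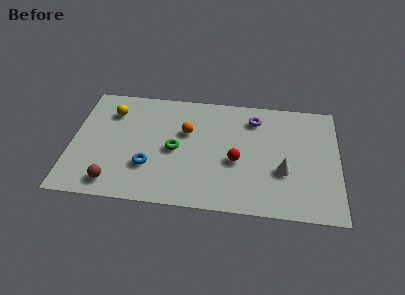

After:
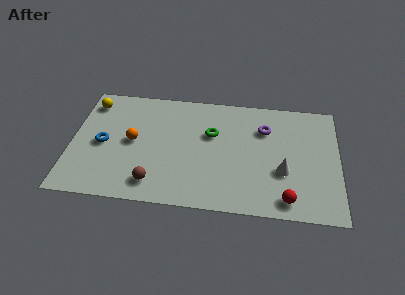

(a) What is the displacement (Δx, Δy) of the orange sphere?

(-2.5, -0.9)

The orange sphere was at about (5.4, 4.7) and moved to about (2.9, 3.8).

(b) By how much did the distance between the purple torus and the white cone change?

-0.7

They were about 3.5 units apart before and 2.8 after — 0.7 units closer together.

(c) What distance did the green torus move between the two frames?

2.1

The green torus was near (4.9, 3.5) before and (6.6, 4.7) after, so it travelled √(1.7² + 1.2²) ≈ 2.1 units.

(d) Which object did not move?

the white cone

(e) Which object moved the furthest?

the red sphere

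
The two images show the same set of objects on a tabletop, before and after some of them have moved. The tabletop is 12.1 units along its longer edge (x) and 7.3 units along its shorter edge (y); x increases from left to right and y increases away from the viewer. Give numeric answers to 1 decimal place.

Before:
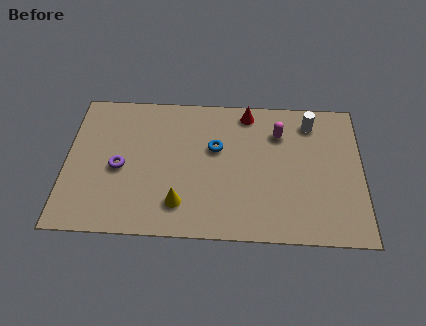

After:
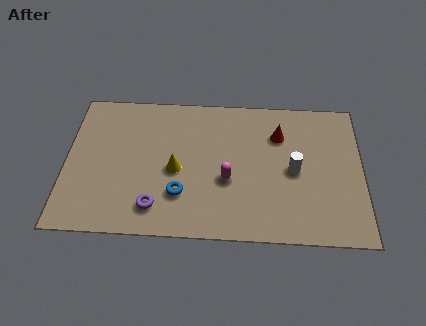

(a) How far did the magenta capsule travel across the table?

3.3

The magenta capsule was near (8.7, 5.4) before and (6.6, 2.9) after, so it travelled √(2.1² + 2.5²) ≈ 3.3 units.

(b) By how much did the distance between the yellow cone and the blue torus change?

-2.0

They were about 3.2 units apart before and 1.2 after — 2.0 units closer together.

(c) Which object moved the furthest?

the magenta capsule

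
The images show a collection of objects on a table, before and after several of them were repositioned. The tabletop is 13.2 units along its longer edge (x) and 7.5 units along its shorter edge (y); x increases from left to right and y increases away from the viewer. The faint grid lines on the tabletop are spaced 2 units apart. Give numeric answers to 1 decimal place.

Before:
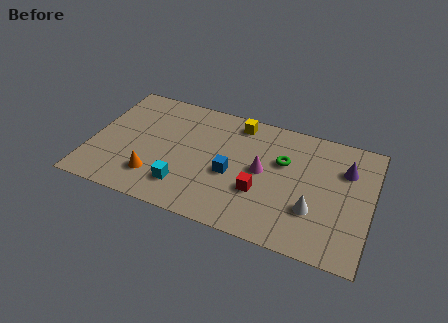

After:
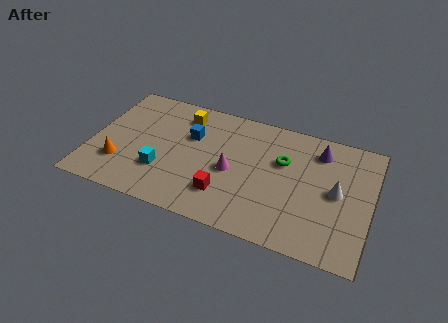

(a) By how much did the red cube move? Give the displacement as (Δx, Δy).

(-1.6, -0.7)

The red cube was at about (8.1, 2.6) and moved to about (6.5, 1.9).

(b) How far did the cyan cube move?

1.3

From (4.6, 1.7) to (3.5, 2.3), the cyan cube covered √(1.1² + 0.6²) ≈ 1.3 units.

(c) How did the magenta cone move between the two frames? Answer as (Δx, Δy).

(-1.4, -0.5)

The magenta cone started near (8.1, 3.9) and ended near (6.7, 3.4).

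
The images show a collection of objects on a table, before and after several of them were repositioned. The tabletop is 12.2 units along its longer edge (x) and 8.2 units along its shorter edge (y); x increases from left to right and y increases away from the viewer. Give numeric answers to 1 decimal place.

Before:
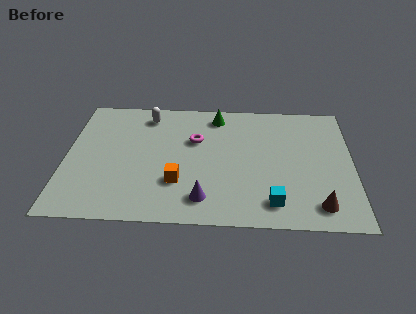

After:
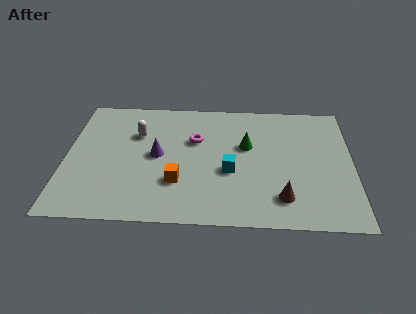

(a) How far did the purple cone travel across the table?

3.4

The purple cone was near (5.9, 1.5) before and (3.9, 4.2) after, so it travelled √(2.0² + 2.7²) ≈ 3.4 units.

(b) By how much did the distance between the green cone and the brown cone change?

-3.5

The distance was about 7.1 in the first image and 3.6 in the second, so they moved 3.5 units closer together.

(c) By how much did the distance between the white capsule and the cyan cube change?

-3.1

Before: roughly 7.7 units apart; after: 4.6. That's 3.1 units closer together.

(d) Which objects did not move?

the orange cube and the magenta torus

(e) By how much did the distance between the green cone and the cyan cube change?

-4.3

They were about 6.1 units apart before and 1.8 after — 4.3 units closer together.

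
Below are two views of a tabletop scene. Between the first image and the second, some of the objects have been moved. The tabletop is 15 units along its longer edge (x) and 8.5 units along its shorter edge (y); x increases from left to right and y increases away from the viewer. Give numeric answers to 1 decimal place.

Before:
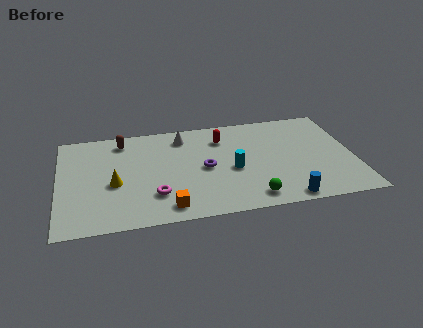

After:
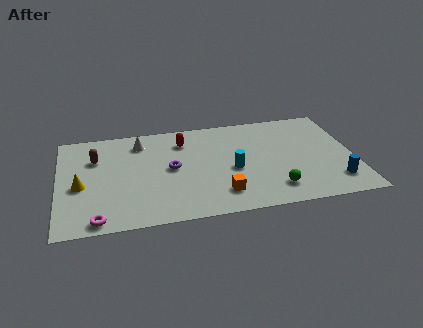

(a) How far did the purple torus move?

1.7

The purple torus moved from about (7.4, 4.1) to (5.7, 4.4), a distance of √(1.7² + 0.3²) ≈ 1.7.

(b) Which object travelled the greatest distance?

the magenta torus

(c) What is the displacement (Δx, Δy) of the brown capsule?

(-1.4, -1.3)

From the two frames, the brown capsule sits at roughly (3.3, 7.2) before and (1.9, 5.9) after.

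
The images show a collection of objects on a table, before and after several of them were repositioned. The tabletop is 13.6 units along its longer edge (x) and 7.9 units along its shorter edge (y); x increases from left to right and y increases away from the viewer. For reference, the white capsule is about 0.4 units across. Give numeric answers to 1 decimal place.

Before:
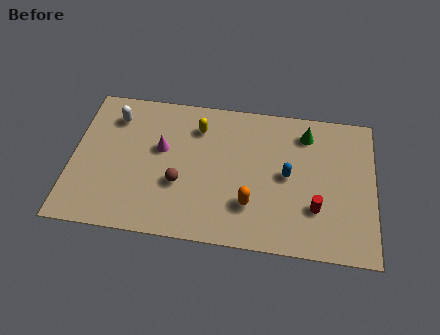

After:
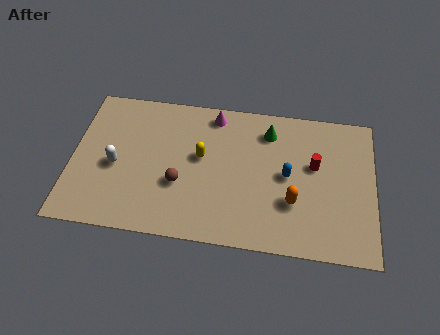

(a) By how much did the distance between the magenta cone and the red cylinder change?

-2.3

They were about 7.4 units apart before and 5.1 after — 2.3 units closer together.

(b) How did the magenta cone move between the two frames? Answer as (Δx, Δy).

(2.3, 2.2)

The magenta cone was at about (4.0, 4.7) and moved to about (6.3, 6.9).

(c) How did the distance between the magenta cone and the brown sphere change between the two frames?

+2.2

Before: roughly 2.0 units apart; after: 4.2. That's 2.2 units further apart.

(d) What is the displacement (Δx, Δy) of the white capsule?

(0.2, -2.7)

The white capsule was at about (1.8, 6.2) and moved to about (2.0, 3.5).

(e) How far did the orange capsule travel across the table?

1.9

From (8.1, 2.2) to (10.0, 2.6), the orange capsule covered √(1.9² + 0.4²) ≈ 1.9 units.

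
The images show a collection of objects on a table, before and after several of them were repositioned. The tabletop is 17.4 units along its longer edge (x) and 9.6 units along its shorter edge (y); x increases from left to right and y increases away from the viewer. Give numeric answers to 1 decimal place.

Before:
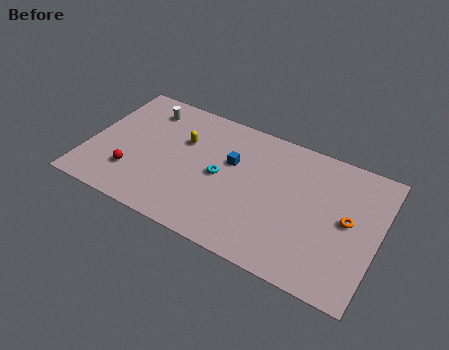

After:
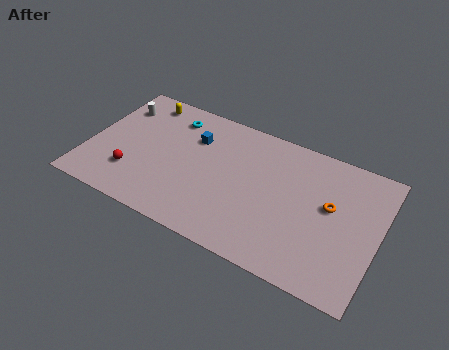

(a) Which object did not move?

the red sphere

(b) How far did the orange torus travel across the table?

1.2

The orange torus was near (15.6, 5.0) before and (14.5, 5.5) after, so it travelled √(1.1² + 0.5²) ≈ 1.2 units.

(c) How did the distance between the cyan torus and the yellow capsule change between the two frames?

-1.0

Before: roughly 3.0 units apart; after: 2.0. That's 1.0 units closer together.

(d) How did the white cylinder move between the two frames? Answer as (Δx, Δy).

(-1.7, -0.5)

The white cylinder was at about (3.0, 7.8) and moved to about (1.3, 7.3).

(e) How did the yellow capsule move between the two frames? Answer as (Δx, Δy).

(-2.8, 2.0)

The yellow capsule started near (5.5, 6.3) and ended near (2.7, 8.3).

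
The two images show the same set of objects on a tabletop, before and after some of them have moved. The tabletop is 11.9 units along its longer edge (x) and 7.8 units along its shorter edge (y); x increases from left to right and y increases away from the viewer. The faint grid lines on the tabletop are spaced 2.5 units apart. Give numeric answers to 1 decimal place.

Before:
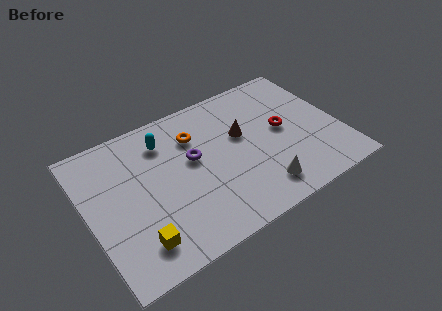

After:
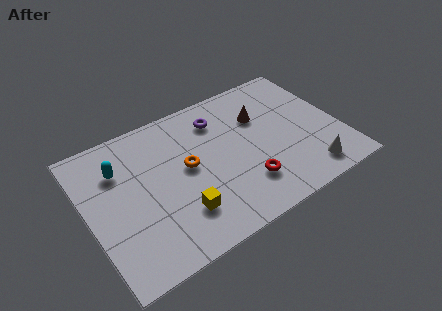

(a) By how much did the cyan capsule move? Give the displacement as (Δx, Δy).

(-2.2, -0.5)

From the two frames, the cyan capsule sits at roughly (3.9, 6.1) before and (1.7, 5.6) after.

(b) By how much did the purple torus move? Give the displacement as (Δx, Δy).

(1.5, 1.6)

The purple torus was at about (5.0, 4.5) and moved to about (6.5, 6.1).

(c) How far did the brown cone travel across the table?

1.2

The brown cone moved from about (7.4, 4.7) to (8.4, 5.3), a distance of √(1.0² + 0.6²) ≈ 1.2.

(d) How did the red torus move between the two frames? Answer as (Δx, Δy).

(-2.2, -2.1)

The red torus was at about (9.3, 4.1) and moved to about (7.1, 2.0).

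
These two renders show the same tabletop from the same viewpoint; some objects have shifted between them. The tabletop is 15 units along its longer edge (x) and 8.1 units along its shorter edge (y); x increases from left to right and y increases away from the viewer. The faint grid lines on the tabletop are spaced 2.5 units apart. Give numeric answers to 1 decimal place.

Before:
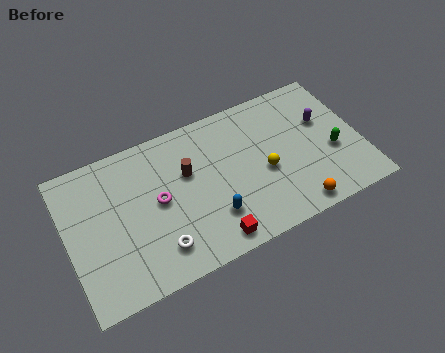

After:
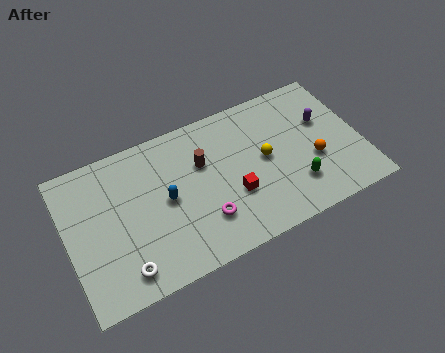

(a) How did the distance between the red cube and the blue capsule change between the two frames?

+2.3

They were about 1.2 units apart before and 3.5 after — 2.3 units further apart.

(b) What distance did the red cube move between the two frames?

2.4

The red cube was near (6.9, 1.0) before and (8.3, 2.9) after, so it travelled √(1.4² + 1.9²) ≈ 2.4 units.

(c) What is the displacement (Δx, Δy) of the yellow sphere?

(0.1, 0.7)

The yellow sphere started near (10.0, 3.5) and ended near (10.1, 4.2).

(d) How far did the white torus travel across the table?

1.8

The white torus moved from about (4.3, 1.7) to (2.5, 1.3), a distance of √(1.8² + 0.4²) ≈ 1.8.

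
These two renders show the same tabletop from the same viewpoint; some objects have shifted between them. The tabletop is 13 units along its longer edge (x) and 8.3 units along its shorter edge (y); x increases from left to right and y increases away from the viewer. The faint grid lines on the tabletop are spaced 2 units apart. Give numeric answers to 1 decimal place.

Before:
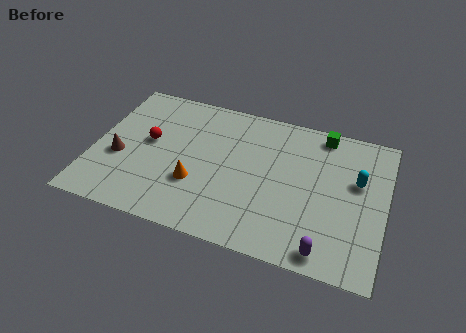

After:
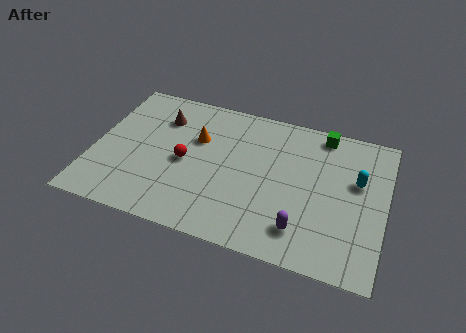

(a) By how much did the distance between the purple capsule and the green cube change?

-0.8

Before: roughly 6.5 units apart; after: 5.7. That's 0.8 units closer together.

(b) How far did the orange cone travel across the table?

2.6

From (4.7, 2.8) to (4.5, 5.4), the orange cone covered √(0.2² + 2.6²) ≈ 2.6 units.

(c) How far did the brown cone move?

3.3

The brown cone moved from about (1.2, 3.3) to (2.8, 6.2), a distance of √(1.6² + 2.9²) ≈ 3.3.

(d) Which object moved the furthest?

the brown cone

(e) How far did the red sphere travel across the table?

1.8

The red sphere moved from about (2.4, 4.6) to (4.1, 3.9), a distance of √(1.7² + 0.7²) ≈ 1.8.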